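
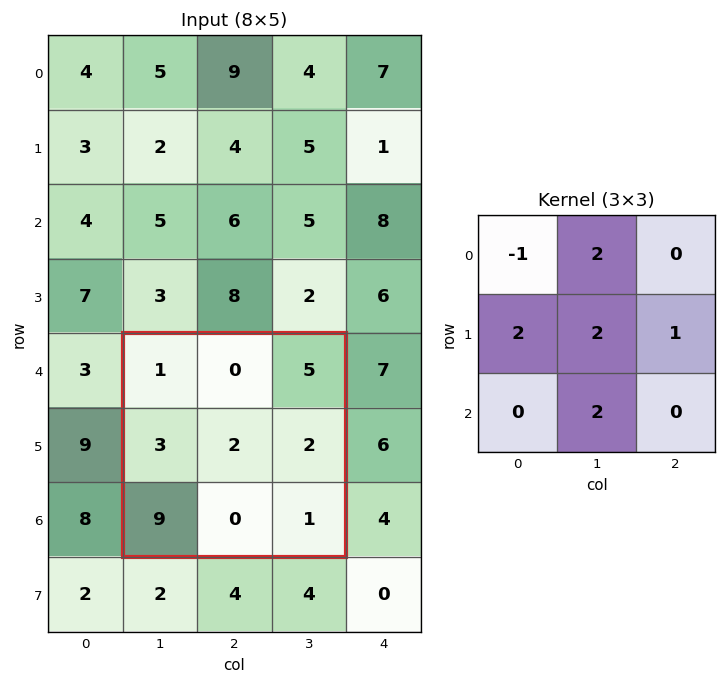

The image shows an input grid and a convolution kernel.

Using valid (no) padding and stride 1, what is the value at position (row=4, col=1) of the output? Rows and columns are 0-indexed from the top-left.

The receptive field on the input at this output position is [1 0 5 / 3 2 2 / 9 0 1]. Elementwise product with the kernel and sum: 1·-1 + 0·2 + 3·2 + 2·2 + 2·1 + 0·2.

11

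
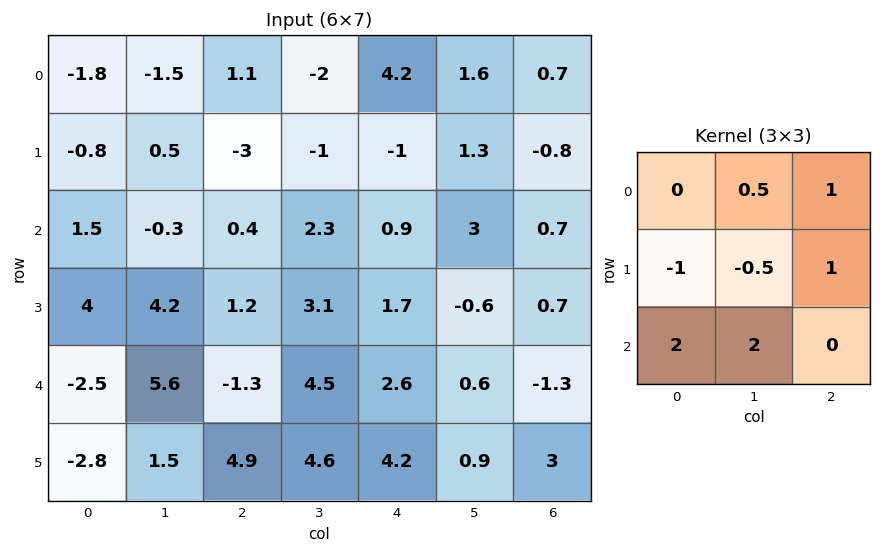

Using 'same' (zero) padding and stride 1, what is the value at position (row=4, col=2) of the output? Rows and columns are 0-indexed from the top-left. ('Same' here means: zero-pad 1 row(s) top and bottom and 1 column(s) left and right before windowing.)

16.05

The receptive field on the zero-padded input at this output position is [4.2 1.2 3.1 / 5.6 -1.3 4.5 / 1.5 4.9 4.6]. Elementwise product with the kernel and sum: 1.2·0.5 + 3.1·1 + 5.6·-1 + -1.3·-0.5 + 4.5·1 + 1.5·2 + 4.9·2.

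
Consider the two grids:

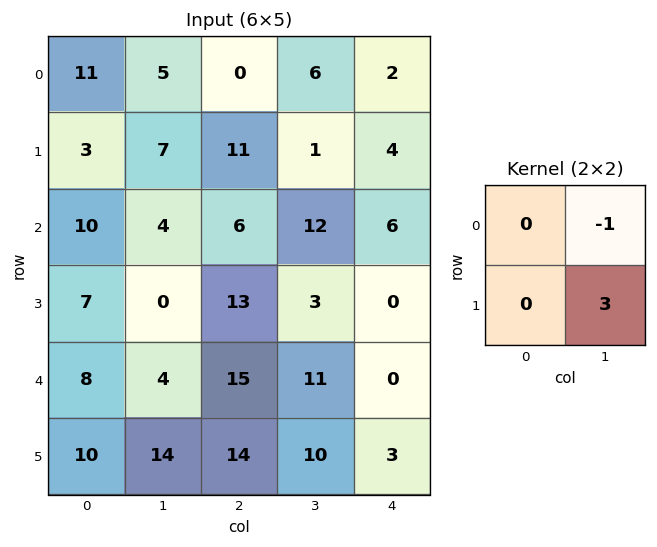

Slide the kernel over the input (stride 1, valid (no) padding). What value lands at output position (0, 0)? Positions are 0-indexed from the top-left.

16

The receptive field on the input at this output position is [11 5 / 3 7]. Elementwise product with the kernel and sum: 5·-1 + 7·3.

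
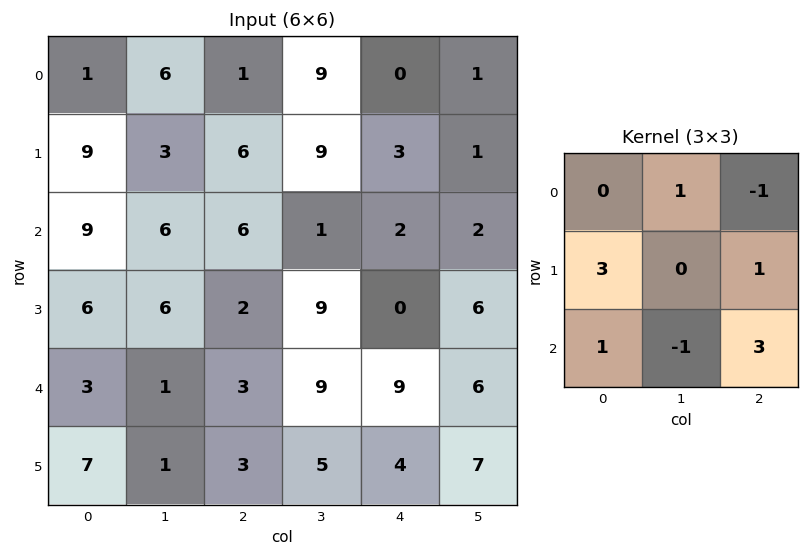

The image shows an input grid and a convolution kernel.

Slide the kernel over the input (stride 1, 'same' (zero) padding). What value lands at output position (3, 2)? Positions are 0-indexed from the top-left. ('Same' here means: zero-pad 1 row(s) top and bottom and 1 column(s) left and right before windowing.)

The receptive field on the zero-padded input at this output position is [6 6 1 / 6 2 9 / 1 3 9]. Elementwise product with the kernel and sum: 6·1 + 1·-1 + 6·3 + 9·1 + 1·1 + 3·-1 + 9·3.

57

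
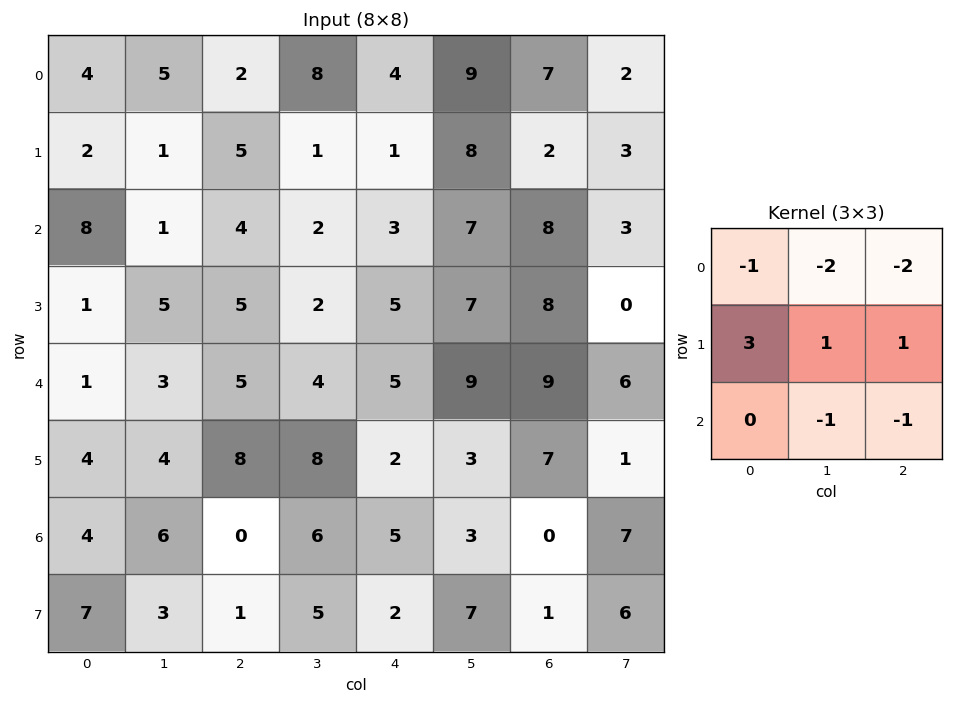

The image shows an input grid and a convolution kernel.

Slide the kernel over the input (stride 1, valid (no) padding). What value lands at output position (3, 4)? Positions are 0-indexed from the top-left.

The receptive field on the input at this output position is [5 7 8 / 5 9 9 / 2 3 7]. Elementwise product with the kernel and sum: 5·-1 + 7·-2 + 8·-2 + 5·3 + 9·1 + 9·1 + 3·-1 + 7·-1.

-12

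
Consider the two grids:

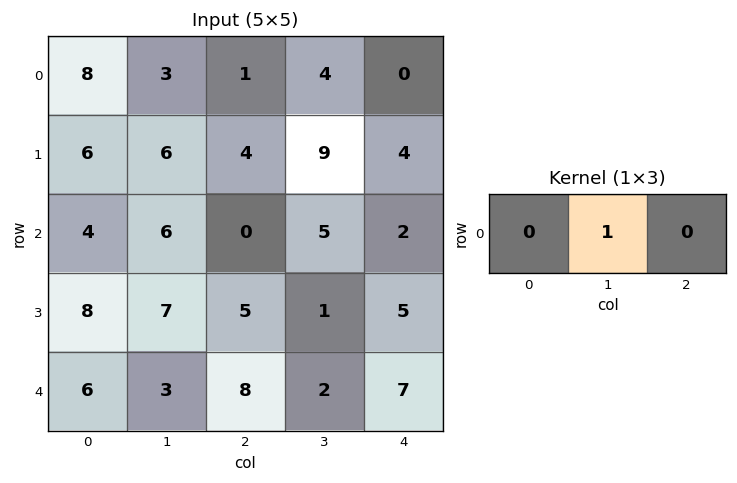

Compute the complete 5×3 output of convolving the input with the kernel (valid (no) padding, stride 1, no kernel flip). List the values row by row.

Output[0,0]: The receptive field on the input at this output position is [8 3 1]. Elementwise product with the kernel and sum: 3·1.
Output[0,1]: The receptive field on the input at this output position is [3 1 4]. Elementwise product with the kernel and sum: 1·1.

3 1 4
6 4 9
6 0 5
7 5 1
3 8 2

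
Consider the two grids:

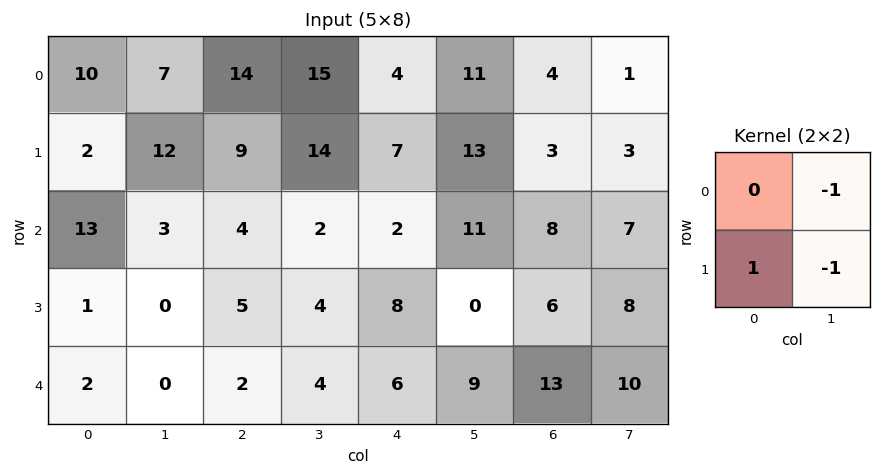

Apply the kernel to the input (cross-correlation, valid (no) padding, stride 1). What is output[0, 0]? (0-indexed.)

The receptive field on the input at this output position is [10 7 / 2 12]. Elementwise product with the kernel and sum: 7·-1 + 2·1 + 12·-1.

-17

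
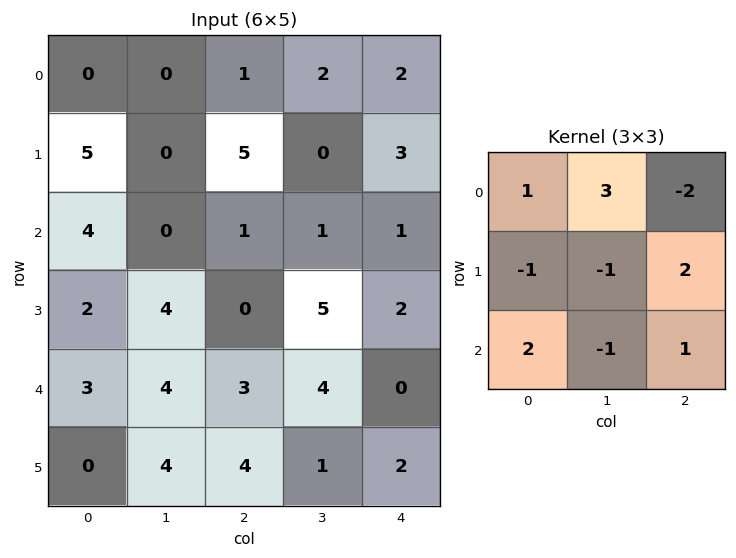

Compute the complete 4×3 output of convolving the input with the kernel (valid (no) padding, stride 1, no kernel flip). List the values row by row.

Output[0,0]: The receptive field on the input at this output position is [0 0 1 / 5 0 5 / 4 0 1]. Elementwise product with the kernel and sum: 0·1 + 0·3 + 1·-2 + 5·-1 + 0·-1 + 5·2 + 4·2 + 0·-1 + 1·1.

12 -6 6
-7 29 -4
1 16 3
13 0 13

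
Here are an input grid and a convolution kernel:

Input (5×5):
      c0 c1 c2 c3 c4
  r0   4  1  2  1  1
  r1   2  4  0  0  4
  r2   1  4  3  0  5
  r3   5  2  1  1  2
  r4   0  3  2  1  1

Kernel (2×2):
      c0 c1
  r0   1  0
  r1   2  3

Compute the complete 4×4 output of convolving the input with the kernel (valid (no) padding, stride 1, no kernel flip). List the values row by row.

Output[0,0]: The receptive field on the input at this output position is [4 1 / 2 4]. Elementwise product with the kernel and sum: 4·1 + 2·2 + 4·3.

20 9 2 13
16 21 6 15
17 11 8 8
14 14 8 6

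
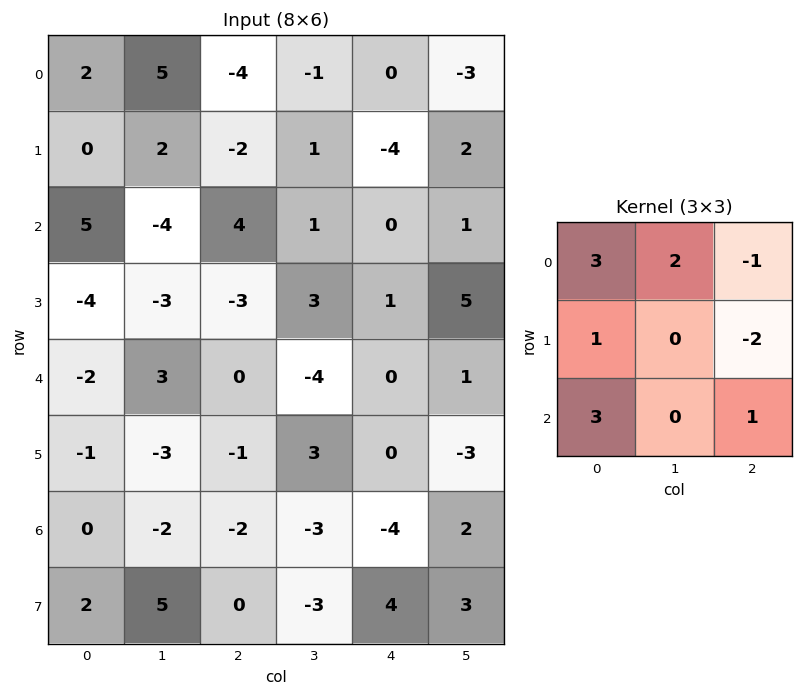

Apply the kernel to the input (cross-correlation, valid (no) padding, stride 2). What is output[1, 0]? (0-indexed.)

-1

The receptive field on the input at this output position is [5 -4 4 / -4 -3 -3 / -2 3 0]. Elementwise product with the kernel and sum: 5·3 + -4·2 + 4·-1 + -4·1 + -3·-2 + -2·3 + 0·1.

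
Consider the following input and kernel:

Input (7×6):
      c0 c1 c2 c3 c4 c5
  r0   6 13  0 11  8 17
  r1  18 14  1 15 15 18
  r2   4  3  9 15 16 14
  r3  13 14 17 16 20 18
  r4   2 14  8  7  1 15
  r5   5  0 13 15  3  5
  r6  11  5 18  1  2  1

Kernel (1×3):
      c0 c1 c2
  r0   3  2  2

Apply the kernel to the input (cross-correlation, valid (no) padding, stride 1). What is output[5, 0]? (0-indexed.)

41

The receptive field on the input at this output position is [5 0 13]. Elementwise product with the kernel and sum: 5·3 + 0·2 + 13·2.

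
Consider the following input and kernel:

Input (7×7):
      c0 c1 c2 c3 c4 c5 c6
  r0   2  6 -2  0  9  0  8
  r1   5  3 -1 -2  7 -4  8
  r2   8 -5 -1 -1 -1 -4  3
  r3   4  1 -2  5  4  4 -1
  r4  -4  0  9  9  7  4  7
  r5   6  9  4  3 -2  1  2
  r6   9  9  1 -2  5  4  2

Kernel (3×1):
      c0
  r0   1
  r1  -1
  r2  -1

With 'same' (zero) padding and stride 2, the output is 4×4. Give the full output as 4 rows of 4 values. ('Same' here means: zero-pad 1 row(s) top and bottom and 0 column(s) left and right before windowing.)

Output[0,0]: The receptive field on the zero-padded input at this output position is [0 / 2 / 5]. Elementwise product with the kernel and sum: 0·1 + 2·-1 + 5·-1.
Output[0,1]: The receptive field on the zero-padded input at this output position is [0 / -2 / -1]. Elementwise product with the kernel and sum: 0·1 + -2·-1 + -1·-1.

-7 3 -16 -16
-7 2 4 6
2 -15 -1 -10
-3 3 -7 0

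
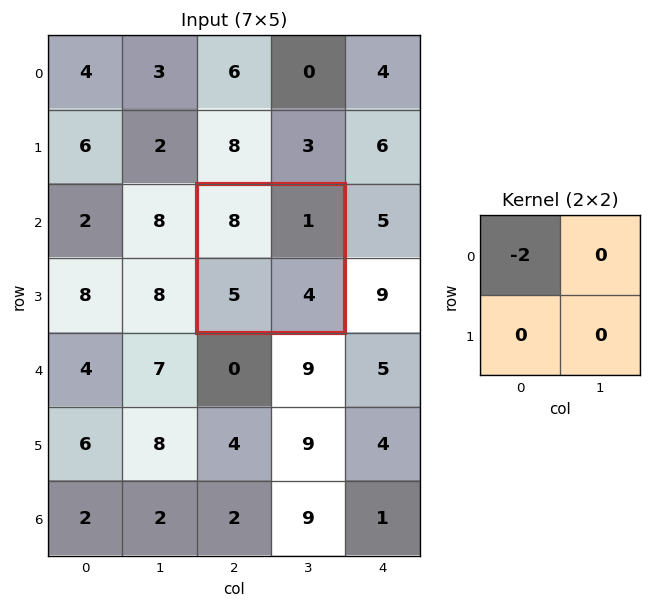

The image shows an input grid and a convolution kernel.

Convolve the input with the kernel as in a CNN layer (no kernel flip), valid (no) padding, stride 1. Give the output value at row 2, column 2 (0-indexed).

-16

The receptive field on the input at this output position is [8 1 / 5 4]. Elementwise product with the kernel and sum: 8·-2.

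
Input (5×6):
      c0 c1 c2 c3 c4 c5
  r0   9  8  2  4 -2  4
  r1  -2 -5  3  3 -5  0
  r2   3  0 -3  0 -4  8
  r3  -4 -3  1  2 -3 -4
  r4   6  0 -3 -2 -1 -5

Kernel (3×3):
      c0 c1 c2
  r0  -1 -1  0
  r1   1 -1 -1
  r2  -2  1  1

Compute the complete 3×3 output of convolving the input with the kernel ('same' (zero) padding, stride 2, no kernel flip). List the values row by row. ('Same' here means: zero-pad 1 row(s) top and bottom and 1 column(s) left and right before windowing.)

Output[0,0]: The receptive field on the zero-padded input at this output position is [0 0 0 / 0 9 8 / 0 -2 -5]. Elementwise product with the kernel and sum: 0·-1 + 0·-1 + 0·1 + 9·-1 + 8·-1 + 0·-2 + -2·1 + -5·1.
Output[0,1]: The receptive field on the zero-padded input at this output position is [0 0 0 / 8 2 4 / -5 3 3]. Elementwise product with the kernel and sum: 0·-1 + 0·-1 + 8·1 + 2·-1 + 4·-1 + -5·-2 + 3·1 + 3·1.

-24 18 -9
-8 14 -13
-2 7 5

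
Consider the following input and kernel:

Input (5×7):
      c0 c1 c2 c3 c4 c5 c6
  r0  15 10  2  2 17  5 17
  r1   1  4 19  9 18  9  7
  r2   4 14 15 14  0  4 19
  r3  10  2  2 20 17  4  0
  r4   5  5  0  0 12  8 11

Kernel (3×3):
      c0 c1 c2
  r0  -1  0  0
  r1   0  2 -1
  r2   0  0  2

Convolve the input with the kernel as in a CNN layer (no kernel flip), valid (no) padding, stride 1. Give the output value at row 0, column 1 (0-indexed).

The receptive field on the input at this output position is [10 2 2 / 4 19 9 / 14 15 14]. Elementwise product with the kernel and sum: 10·-1 + 19·2 + 9·-1 + 14·2.

47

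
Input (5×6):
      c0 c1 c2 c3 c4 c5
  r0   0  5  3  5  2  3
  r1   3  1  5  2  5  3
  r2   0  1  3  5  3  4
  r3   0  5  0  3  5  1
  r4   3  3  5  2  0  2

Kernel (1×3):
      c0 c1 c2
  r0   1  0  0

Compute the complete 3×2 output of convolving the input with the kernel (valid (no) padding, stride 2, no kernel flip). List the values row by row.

0 3
0 3
3 5

Output[0,0]: The receptive field on the input at this output position is [0 5 3]. Elementwise product with the kernel and sum: 0·1.
Output[0,1]: The receptive field on the input at this output position is [3 5 2]. Elementwise product with the kernel and sum: 3·1.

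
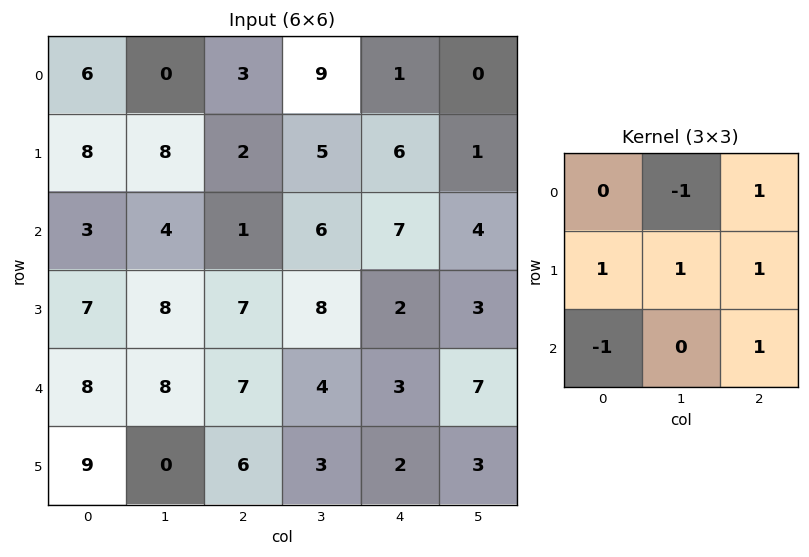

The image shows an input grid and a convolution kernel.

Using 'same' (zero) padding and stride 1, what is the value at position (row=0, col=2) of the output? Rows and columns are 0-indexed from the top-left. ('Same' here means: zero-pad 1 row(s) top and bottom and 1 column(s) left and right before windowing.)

9

The receptive field on the zero-padded input at this output position is [0 0 0 / 0 3 9 / 8 2 5]. Elementwise product with the kernel and sum: 0·-1 + 0·1 + 0·1 + 3·1 + 9·1 + 8·-1 + 5·1.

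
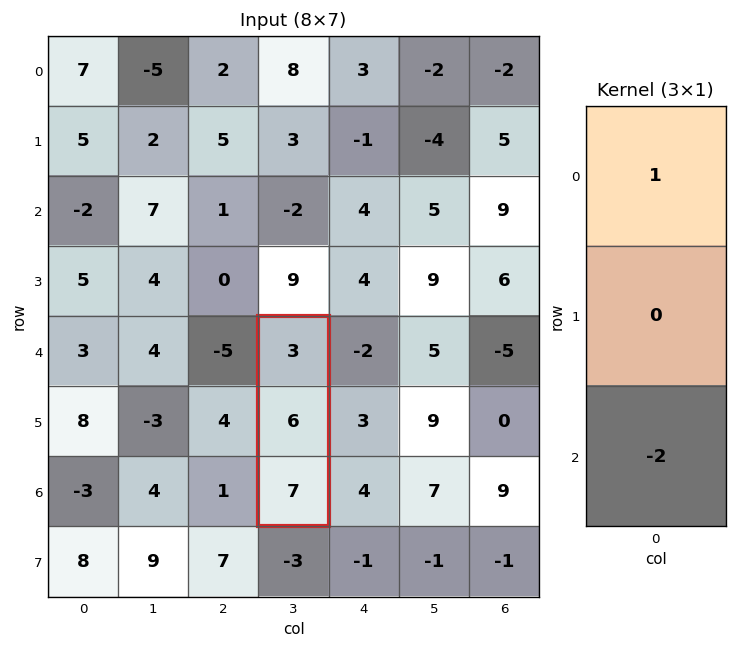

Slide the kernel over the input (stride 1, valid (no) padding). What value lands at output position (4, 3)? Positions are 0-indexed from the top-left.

-11

The receptive field on the input at this output position is [3 / 6 / 7]. Elementwise product with the kernel and sum: 3·1 + 7·-2.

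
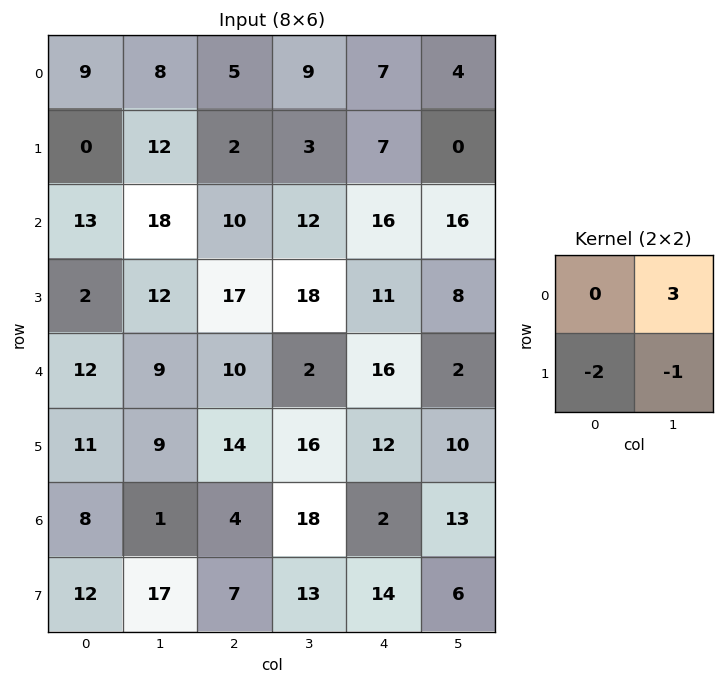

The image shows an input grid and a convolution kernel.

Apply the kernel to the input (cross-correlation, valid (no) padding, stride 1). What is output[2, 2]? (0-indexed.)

The receptive field on the input at this output position is [10 12 / 17 18]. Elementwise product with the kernel and sum: 12·3 + 17·-2 + 18·-1.

-16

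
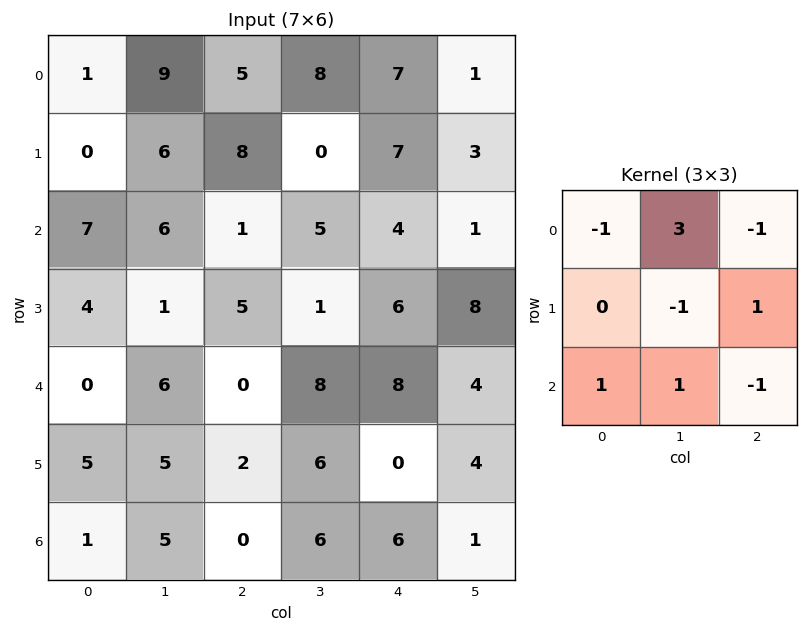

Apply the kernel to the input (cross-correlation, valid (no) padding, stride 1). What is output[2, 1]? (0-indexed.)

-14

The receptive field on the input at this output position is [6 1 5 / 1 5 1 / 6 0 8]. Elementwise product with the kernel and sum: 6·-1 + 1·3 + 5·-1 + 5·-1 + 1·1 + 6·1 + 0·1 + 8·-1.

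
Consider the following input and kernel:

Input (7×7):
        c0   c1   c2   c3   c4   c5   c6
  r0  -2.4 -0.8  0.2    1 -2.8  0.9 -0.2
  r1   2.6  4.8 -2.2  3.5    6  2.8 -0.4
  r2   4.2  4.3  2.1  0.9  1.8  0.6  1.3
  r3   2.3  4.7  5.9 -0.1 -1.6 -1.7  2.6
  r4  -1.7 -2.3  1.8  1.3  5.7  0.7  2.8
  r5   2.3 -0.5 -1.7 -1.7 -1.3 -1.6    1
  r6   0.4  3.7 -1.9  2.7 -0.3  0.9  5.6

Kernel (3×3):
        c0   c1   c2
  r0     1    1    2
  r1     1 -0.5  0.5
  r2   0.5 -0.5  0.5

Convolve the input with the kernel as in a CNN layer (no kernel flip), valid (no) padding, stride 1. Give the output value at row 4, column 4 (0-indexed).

The receptive field on the input at this output position is [5.7 0.7 2.8 / -1.3 -1.6 1 / -0.3 0.9 5.6]. Elementwise product with the kernel and sum: 5.7·1 + 0.7·1 + 2.8·2 + -1.3·1 + -1.6·-0.5 + 1·0.5 + -0.3·0.5 + 0.9·-0.5 + 5.6·0.5.

14.2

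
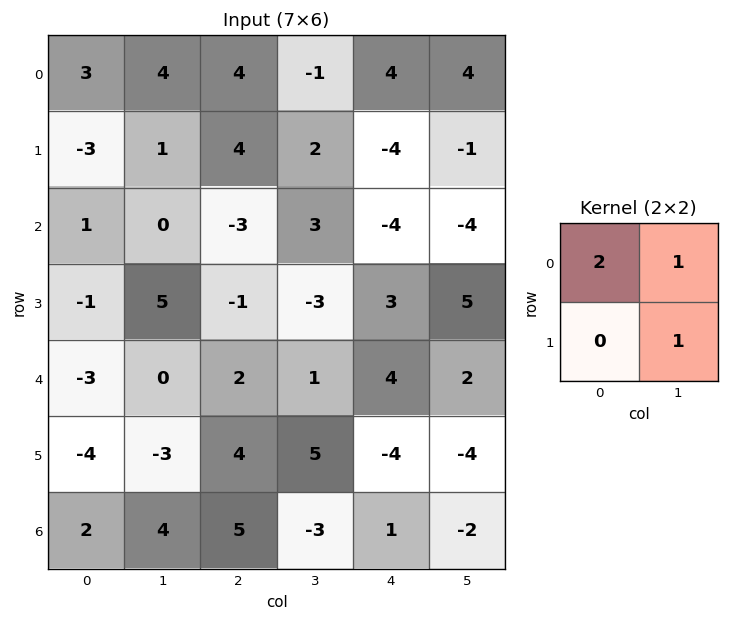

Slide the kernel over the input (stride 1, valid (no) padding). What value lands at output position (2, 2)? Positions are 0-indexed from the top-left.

-6

The receptive field on the input at this output position is [-3 3 / -1 -3]. Elementwise product with the kernel and sum: -3·2 + 3·1 + -3·1.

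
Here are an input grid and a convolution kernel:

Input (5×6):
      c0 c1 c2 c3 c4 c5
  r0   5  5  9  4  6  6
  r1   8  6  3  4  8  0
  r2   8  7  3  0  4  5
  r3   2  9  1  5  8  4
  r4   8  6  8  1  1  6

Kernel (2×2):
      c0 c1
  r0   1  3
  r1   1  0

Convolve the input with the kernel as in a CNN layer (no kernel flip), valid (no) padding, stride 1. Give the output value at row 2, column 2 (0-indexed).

The receptive field on the input at this output position is [3 0 / 1 5]. Elementwise product with the kernel and sum: 3·1 + 0·3 + 1·1.

4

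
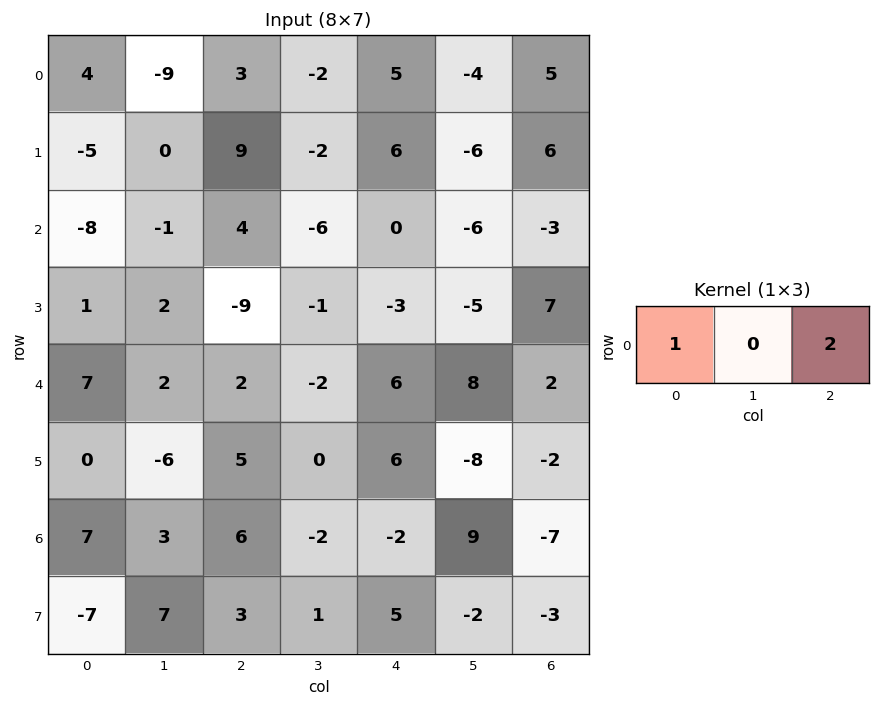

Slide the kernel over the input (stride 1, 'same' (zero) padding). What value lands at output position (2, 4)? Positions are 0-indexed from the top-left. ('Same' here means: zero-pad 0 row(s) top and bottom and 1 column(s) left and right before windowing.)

-18

The receptive field on the zero-padded input at this output position is [-6 0 -6]. Elementwise product with the kernel and sum: -6·1 + -6·2.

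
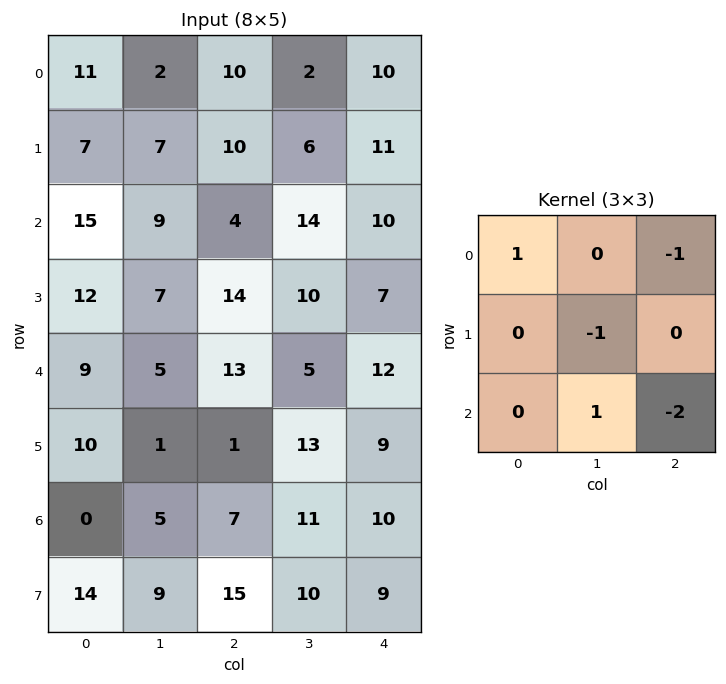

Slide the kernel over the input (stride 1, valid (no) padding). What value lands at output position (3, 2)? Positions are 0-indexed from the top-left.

The receptive field on the input at this output position is [14 10 7 / 13 5 12 / 1 13 9]. Elementwise product with the kernel and sum: 14·1 + 7·-1 + 5·-1 + 13·1 + 9·-2.

-3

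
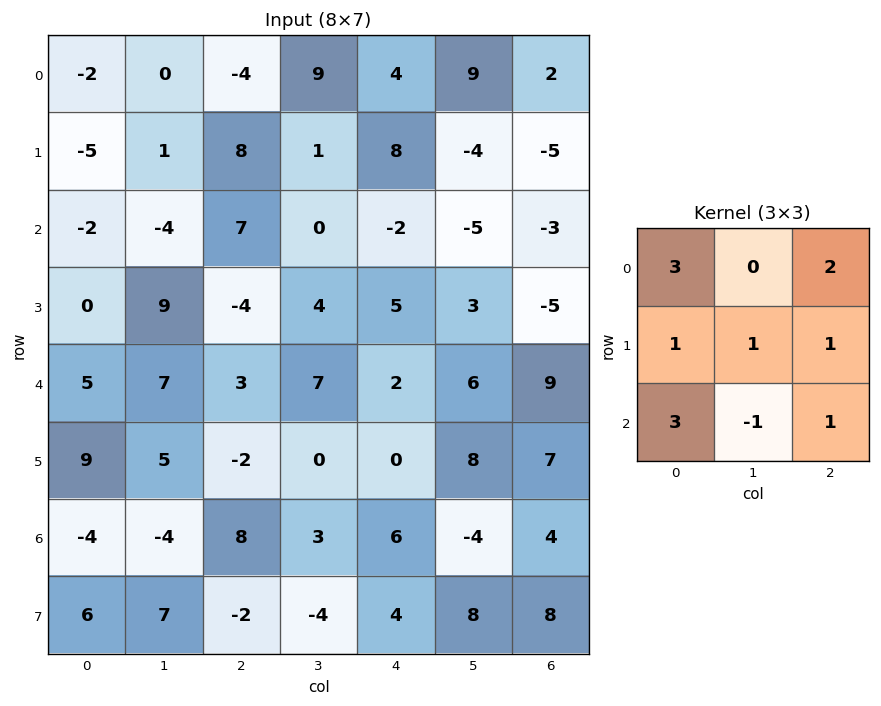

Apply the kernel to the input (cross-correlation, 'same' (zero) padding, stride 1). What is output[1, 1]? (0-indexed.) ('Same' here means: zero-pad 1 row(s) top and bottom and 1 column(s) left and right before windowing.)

-5

The receptive field on the zero-padded input at this output position is [-2 0 -4 / -5 1 8 / -2 -4 7]. Elementwise product with the kernel and sum: -2·3 + -4·2 + -5·1 + 1·1 + 8·1 + -2·3 + -4·-1 + 7·1.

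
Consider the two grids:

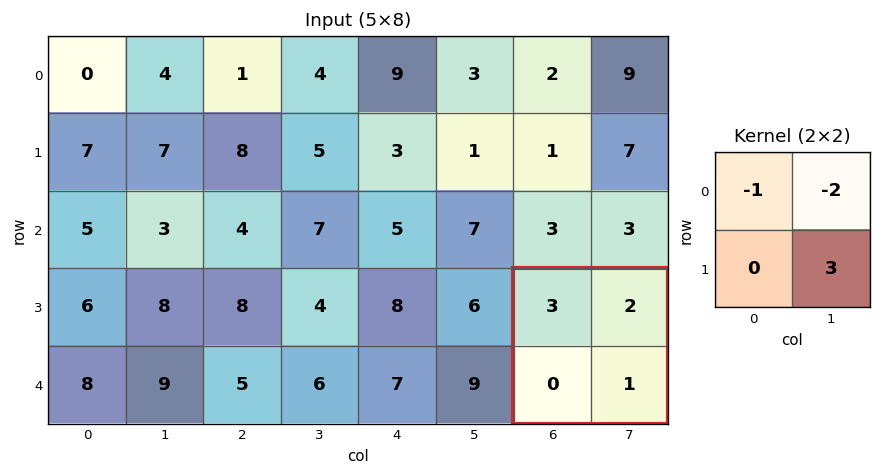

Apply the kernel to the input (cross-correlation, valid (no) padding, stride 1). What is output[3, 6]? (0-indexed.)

-4

The receptive field on the input at this output position is [3 2 / 0 1]. Elementwise product with the kernel and sum: 3·-1 + 2·-2 + 1·3.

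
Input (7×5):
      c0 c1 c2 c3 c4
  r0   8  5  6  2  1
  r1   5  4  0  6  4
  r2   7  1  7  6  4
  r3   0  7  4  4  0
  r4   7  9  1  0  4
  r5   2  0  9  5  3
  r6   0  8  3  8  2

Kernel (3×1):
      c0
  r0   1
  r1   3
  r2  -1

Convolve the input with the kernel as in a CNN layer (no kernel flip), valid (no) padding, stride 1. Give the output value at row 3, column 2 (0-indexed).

The receptive field on the input at this output position is [4 / 1 / 9]. Elementwise product with the kernel and sum: 4·1 + 1·3 + 9·-1.

-2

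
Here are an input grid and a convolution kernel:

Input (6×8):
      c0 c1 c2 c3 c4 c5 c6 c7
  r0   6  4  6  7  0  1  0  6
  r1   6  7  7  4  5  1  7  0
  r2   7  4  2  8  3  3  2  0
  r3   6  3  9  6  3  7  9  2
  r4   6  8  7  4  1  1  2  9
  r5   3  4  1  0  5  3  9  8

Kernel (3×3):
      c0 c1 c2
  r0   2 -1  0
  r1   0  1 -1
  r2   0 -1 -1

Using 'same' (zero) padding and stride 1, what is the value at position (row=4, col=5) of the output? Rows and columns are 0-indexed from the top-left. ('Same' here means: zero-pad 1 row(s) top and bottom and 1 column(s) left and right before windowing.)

-14

The receptive field on the zero-padded input at this output position is [3 7 9 / 1 1 2 / 5 3 9]. Elementwise product with the kernel and sum: 3·2 + 7·-1 + 1·1 + 2·-1 + 3·-1 + 9·-1.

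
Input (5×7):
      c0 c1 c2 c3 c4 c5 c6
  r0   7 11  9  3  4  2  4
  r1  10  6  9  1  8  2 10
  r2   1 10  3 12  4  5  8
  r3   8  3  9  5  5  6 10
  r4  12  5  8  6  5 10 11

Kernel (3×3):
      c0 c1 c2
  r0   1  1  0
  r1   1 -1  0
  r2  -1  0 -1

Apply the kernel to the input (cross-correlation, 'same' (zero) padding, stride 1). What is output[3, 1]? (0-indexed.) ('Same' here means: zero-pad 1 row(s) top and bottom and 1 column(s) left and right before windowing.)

The receptive field on the zero-padded input at this output position is [1 10 3 / 8 3 9 / 12 5 8]. Elementwise product with the kernel and sum: 1·1 + 10·1 + 8·1 + 3·-1 + 12·-1 + 8·-1.

-4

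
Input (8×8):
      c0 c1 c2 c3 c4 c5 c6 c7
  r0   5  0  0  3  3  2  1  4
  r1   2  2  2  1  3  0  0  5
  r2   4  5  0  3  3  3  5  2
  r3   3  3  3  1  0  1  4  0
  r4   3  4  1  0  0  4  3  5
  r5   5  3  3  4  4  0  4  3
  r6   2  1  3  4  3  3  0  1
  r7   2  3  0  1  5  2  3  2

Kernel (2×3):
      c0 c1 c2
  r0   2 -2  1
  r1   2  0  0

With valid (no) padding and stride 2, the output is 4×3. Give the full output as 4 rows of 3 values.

Output[0,0]: The receptive field on the input at this output position is [5 0 0 / 2 2 2]. Elementwise product with the kernel and sum: 5·2 + 0·-2 + 0·1 + 2·2.
Output[0,1]: The receptive field on the input at this output position is [0 3 3 / 2 1 3]. Elementwise product with the kernel and sum: 0·2 + 3·-2 + 3·1 + 2·2.

14 1 9
4 3 5
9 8 3
9 1 10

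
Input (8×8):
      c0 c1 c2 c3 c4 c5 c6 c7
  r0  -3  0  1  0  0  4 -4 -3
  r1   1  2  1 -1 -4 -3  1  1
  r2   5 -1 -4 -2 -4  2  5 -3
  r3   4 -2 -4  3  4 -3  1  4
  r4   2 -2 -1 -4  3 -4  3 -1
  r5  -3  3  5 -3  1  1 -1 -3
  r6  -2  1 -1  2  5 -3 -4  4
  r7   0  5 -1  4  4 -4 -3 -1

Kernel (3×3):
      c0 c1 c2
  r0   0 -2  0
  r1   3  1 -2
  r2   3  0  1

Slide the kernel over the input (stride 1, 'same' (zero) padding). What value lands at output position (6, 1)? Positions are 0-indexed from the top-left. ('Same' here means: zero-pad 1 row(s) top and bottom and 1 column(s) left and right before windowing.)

The receptive field on the zero-padded input at this output position is [-3 3 5 / -2 1 -1 / 0 5 -1]. Elementwise product with the kernel and sum: 3·-2 + -2·3 + 1·1 + -1·-2 + 0·3 + -1·1.

-10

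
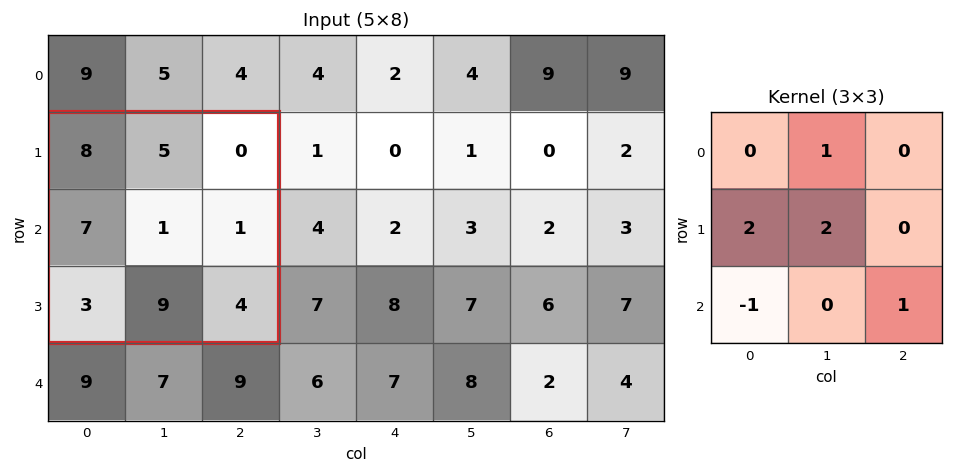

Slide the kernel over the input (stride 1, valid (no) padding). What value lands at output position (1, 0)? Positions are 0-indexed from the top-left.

22

The receptive field on the input at this output position is [8 5 0 / 7 1 1 / 3 9 4]. Elementwise product with the kernel and sum: 5·1 + 7·2 + 1·2 + 3·-1 + 4·1.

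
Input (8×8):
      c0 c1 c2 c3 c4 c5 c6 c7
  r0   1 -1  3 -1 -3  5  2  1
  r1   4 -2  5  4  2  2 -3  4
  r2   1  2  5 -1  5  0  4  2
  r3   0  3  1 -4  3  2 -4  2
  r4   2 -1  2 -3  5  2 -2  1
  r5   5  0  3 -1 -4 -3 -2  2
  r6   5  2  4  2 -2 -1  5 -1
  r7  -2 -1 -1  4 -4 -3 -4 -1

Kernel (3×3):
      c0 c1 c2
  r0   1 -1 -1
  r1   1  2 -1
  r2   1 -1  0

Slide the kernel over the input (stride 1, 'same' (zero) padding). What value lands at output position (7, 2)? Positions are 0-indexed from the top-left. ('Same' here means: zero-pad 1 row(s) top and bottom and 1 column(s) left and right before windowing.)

The receptive field on the zero-padded input at this output position is [2 4 2 / -1 -1 4 / 0 0 0]. Elementwise product with the kernel and sum: 2·1 + 4·-1 + 2·-1 + -1·1 + -1·2 + 4·-1 + 0·1 + 0·-1.

-11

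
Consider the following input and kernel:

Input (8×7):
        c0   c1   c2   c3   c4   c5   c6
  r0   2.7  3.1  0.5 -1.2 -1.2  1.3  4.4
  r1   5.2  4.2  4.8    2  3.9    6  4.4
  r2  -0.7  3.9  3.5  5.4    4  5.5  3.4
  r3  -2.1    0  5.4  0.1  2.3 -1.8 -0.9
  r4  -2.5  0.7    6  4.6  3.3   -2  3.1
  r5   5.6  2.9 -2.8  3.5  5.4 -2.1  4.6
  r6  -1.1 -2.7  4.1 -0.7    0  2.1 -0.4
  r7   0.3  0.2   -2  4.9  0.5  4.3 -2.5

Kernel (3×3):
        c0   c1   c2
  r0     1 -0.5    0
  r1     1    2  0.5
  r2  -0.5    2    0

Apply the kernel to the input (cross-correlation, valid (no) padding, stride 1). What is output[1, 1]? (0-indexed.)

26.2

The receptive field on the input at this output position is [4.2 4.8 2 / 3.9 3.5 5.4 / 0 5.4 0.1]. Elementwise product with the kernel and sum: 4.2·1 + 4.8·-0.5 + 3.9·1 + 3.5·2 + 5.4·0.5 + 0·-0.5 + 5.4·2.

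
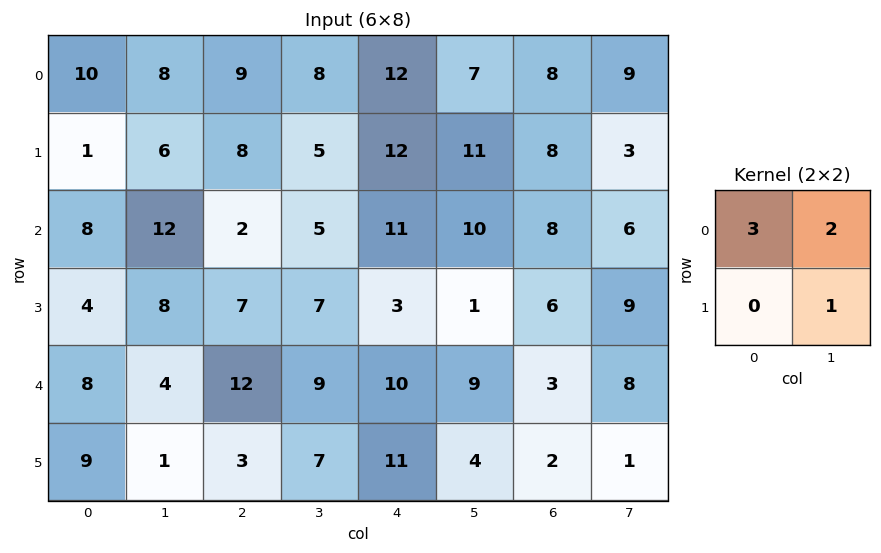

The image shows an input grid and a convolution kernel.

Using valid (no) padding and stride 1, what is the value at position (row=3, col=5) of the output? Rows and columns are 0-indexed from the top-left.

18

The receptive field on the input at this output position is [1 6 / 9 3]. Elementwise product with the kernel and sum: 1·3 + 6·2 + 3·1.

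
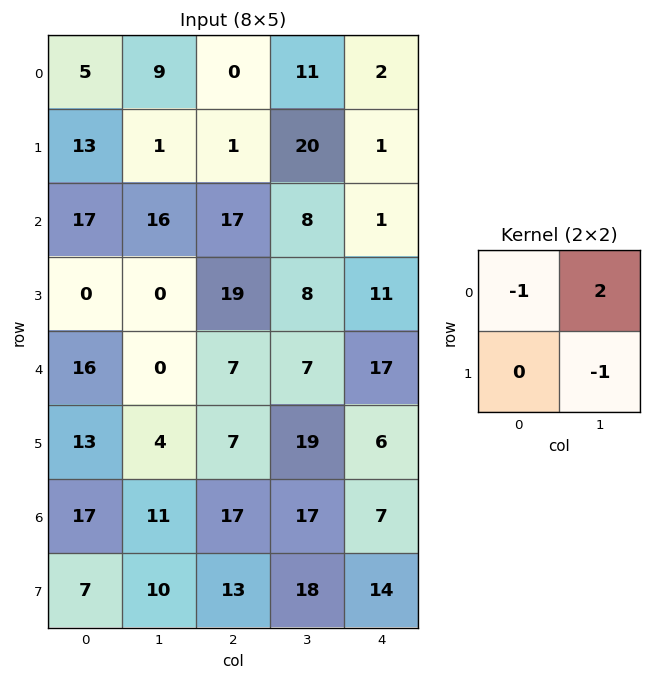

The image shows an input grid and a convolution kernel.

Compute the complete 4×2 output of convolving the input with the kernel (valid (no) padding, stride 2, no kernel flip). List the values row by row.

12 2
15 -9
-20 -12
-5 -1

Output[0,0]: The receptive field on the input at this output position is [5 9 / 13 1]. Elementwise product with the kernel and sum: 5·-1 + 9·2 + 1·-1.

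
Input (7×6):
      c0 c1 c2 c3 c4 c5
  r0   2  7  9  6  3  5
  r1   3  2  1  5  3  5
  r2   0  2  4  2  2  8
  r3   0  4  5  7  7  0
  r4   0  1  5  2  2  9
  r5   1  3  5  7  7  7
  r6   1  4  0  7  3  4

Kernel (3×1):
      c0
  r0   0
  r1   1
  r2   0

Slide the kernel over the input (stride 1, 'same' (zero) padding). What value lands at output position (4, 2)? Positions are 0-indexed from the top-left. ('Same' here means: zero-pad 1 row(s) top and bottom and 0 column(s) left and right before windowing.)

5

The receptive field on the zero-padded input at this output position is [5 / 5 / 5]. Elementwise product with the kernel and sum: 5·1.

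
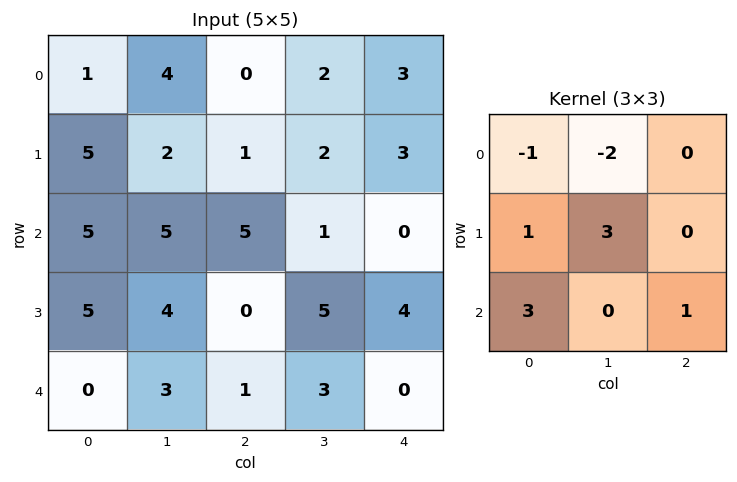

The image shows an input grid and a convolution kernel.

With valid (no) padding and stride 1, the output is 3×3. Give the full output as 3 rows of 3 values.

22 17 18
26 33 7
3 1 11

Output[0,0]: The receptive field on the input at this output position is [1 4 0 / 5 2 1 / 5 5 5]. Elementwise product with the kernel and sum: 1·-1 + 4·-2 + 5·1 + 2·3 + 5·3 + 5·1.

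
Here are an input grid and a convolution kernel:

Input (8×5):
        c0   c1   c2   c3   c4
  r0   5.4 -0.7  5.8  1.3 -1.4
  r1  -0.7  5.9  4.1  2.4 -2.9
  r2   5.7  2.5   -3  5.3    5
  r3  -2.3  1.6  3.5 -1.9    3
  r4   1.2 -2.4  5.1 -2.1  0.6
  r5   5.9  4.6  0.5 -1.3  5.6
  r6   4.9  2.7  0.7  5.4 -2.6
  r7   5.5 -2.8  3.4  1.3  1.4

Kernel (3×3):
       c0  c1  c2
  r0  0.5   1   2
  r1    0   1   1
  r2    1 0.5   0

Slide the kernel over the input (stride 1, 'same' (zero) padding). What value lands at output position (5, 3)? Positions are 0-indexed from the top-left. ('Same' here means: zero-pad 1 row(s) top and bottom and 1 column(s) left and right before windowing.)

The receptive field on the zero-padded input at this output position is [5.1 -2.1 0.6 / 0.5 -1.3 5.6 / 0.7 5.4 -2.6]. Elementwise product with the kernel and sum: 5.1·0.5 + -2.1·1 + 0.6·2 + -1.3·1 + 5.6·1 + 0.7·1 + 5.4·0.5.

9.35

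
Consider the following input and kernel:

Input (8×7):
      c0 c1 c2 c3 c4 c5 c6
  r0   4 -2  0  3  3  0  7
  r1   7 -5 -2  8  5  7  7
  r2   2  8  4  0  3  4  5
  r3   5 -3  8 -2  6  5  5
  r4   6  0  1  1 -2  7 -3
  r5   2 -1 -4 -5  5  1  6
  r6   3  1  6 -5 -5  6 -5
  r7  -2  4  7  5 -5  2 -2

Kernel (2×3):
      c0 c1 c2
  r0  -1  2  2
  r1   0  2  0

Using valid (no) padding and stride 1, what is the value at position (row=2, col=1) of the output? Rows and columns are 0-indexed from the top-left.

The receptive field on the input at this output position is [8 4 0 / -3 8 -2]. Elementwise product with the kernel and sum: 8·-1 + 4·2 + 0·2 + 8·2.

16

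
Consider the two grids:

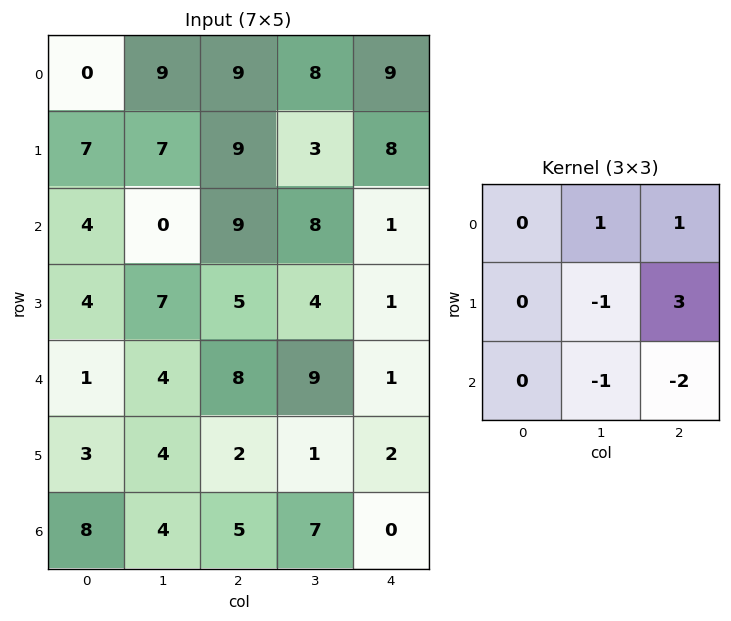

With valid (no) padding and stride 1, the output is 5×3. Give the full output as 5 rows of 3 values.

Output[0,0]: The receptive field on the input at this output position is [0 9 9 / 7 7 9 / 4 0 9]. Elementwise product with the kernel and sum: 9·1 + 9·1 + 7·-1 + 9·3 + 0·-1 + 9·-2.

20 -8 28
26 14 0
-3 -2 -3
24 24 -6
0 -1 8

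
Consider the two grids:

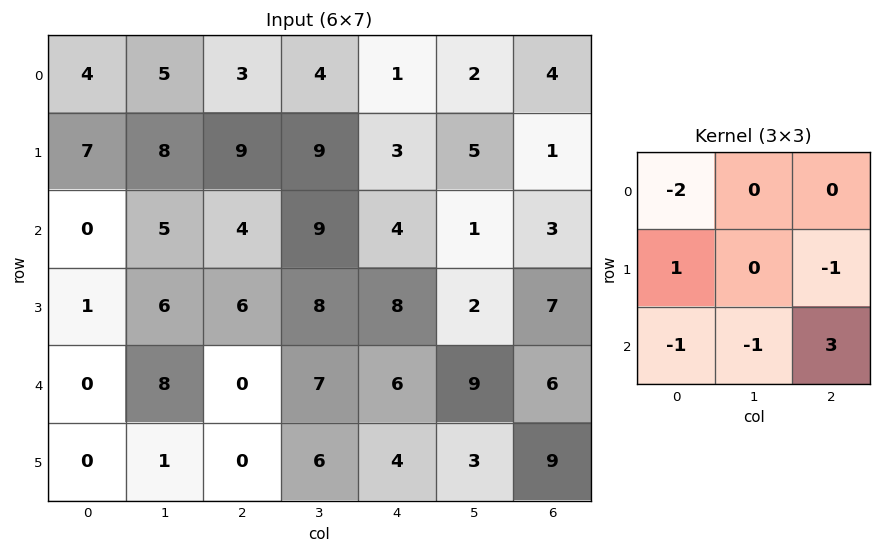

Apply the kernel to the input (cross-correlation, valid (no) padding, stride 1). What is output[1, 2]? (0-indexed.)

The receptive field on the input at this output position is [9 9 3 / 4 9 4 / 6 8 8]. Elementwise product with the kernel and sum: 9·-2 + 4·1 + 4·-1 + 6·-1 + 8·-1 + 8·3.

-8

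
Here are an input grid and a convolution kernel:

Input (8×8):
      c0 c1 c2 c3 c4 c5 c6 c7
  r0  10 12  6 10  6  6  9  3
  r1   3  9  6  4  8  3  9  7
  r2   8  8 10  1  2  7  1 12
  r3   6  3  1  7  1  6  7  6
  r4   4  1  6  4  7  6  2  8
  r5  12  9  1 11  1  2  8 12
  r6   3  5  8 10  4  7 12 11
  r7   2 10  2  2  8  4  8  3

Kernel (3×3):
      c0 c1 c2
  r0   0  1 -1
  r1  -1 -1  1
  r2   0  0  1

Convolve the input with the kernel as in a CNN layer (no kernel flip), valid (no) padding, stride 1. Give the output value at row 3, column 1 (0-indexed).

The receptive field on the input at this output position is [3 1 7 / 1 6 4 / 9 1 11]. Elementwise product with the kernel and sum: 1·1 + 7·-1 + 1·-1 + 6·-1 + 4·1 + 11·1.

2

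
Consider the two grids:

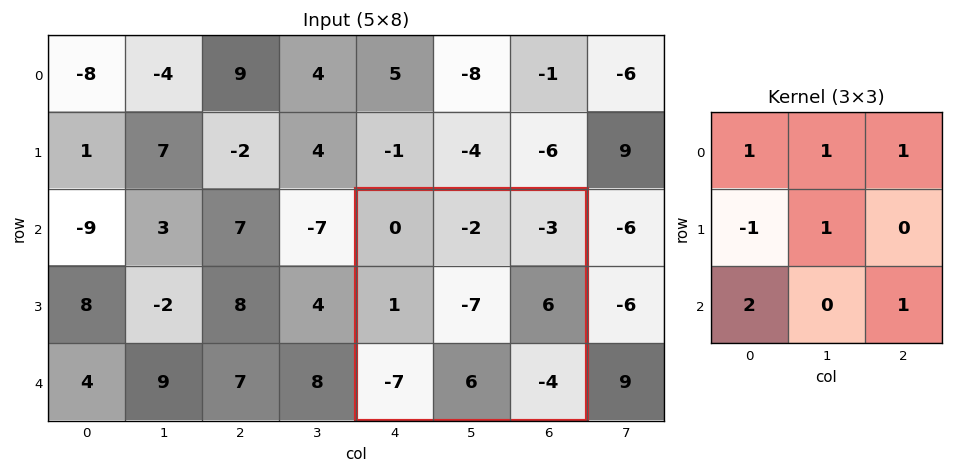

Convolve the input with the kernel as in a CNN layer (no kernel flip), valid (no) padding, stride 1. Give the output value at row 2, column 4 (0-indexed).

-31

The receptive field on the input at this output position is [0 -2 -3 / 1 -7 6 / -7 6 -4]. Elementwise product with the kernel and sum: 0·1 + -2·1 + -3·1 + 1·-1 + -7·1 + -7·2 + -4·1.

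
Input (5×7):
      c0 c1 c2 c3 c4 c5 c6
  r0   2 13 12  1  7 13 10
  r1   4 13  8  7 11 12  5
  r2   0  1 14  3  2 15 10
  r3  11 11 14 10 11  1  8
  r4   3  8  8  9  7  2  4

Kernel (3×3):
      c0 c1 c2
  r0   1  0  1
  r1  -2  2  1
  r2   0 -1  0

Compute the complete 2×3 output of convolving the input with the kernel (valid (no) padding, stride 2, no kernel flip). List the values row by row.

39 25 9
20 10 -2

Output[0,0]: The receptive field on the input at this output position is [2 13 12 / 4 13 8 / 0 1 14]. Elementwise product with the kernel and sum: 2·1 + 12·1 + 4·-2 + 13·2 + 8·1 + 1·-1.
Output[0,1]: The receptive field on the input at this output position is [12 1 7 / 8 7 11 / 14 3 2]. Elementwise product with the kernel and sum: 12·1 + 7·1 + 8·-2 + 7·2 + 11·1 + 3·-1.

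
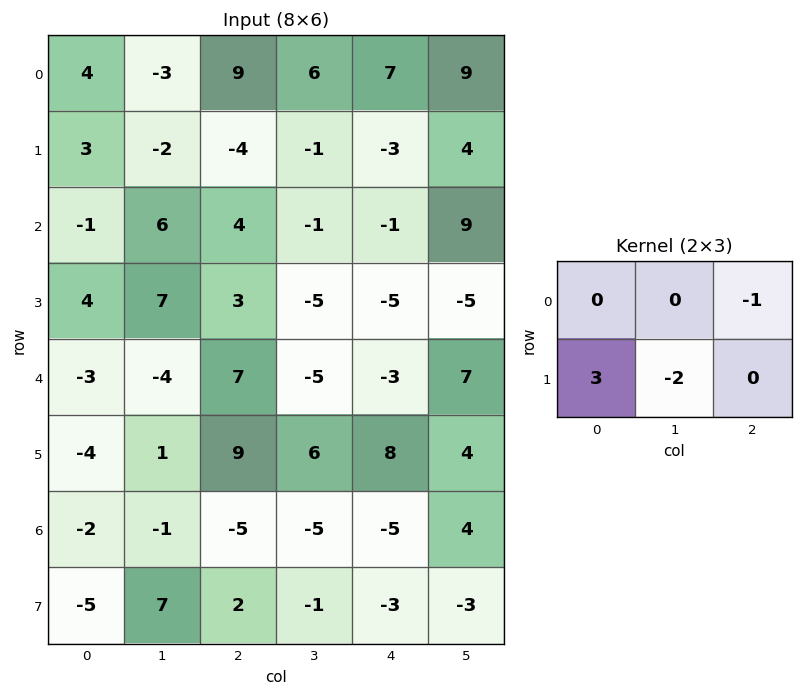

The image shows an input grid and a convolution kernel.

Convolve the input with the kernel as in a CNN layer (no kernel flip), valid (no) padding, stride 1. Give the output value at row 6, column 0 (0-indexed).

-24

The receptive field on the input at this output position is [-2 -1 -5 / -5 7 2]. Elementwise product with the kernel and sum: -5·-1 + -5·3 + 7·-2.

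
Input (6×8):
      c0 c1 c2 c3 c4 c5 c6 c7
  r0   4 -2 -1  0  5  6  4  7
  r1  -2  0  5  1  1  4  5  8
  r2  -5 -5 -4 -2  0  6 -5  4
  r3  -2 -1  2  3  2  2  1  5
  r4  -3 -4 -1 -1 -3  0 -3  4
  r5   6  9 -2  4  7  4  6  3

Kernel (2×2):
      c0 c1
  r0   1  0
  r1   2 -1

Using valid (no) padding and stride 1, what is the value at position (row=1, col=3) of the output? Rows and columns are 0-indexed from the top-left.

-3

The receptive field on the input at this output position is [1 1 / -2 0]. Elementwise product with the kernel and sum: 1·1 + -2·2 + 0·-1.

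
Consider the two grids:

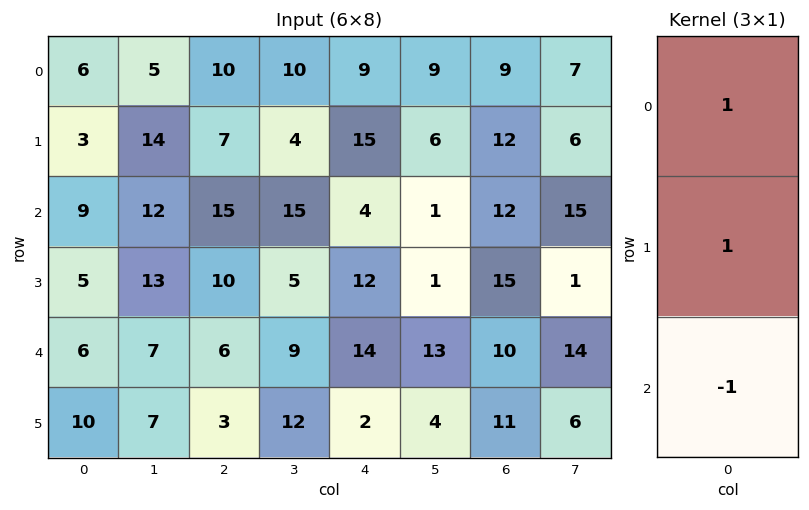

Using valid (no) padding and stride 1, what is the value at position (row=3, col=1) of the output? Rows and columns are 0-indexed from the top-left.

13

The receptive field on the input at this output position is [13 / 7 / 7]. Elementwise product with the kernel and sum: 13·1 + 7·1 + 7·-1.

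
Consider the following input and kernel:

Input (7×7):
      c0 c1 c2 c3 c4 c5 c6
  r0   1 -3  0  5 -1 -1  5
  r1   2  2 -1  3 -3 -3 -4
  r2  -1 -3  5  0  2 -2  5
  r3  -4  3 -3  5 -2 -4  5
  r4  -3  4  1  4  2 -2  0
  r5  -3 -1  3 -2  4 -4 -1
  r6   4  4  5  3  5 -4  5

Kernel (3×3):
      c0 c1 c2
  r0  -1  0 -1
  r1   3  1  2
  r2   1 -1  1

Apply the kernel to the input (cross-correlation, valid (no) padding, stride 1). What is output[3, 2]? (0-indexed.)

25

The receptive field on the input at this output position is [-3 5 -2 / 1 4 2 / 3 -2 4]. Elementwise product with the kernel and sum: -3·-1 + -2·-1 + 1·3 + 4·1 + 2·2 + 3·1 + -2·-1 + 4·1.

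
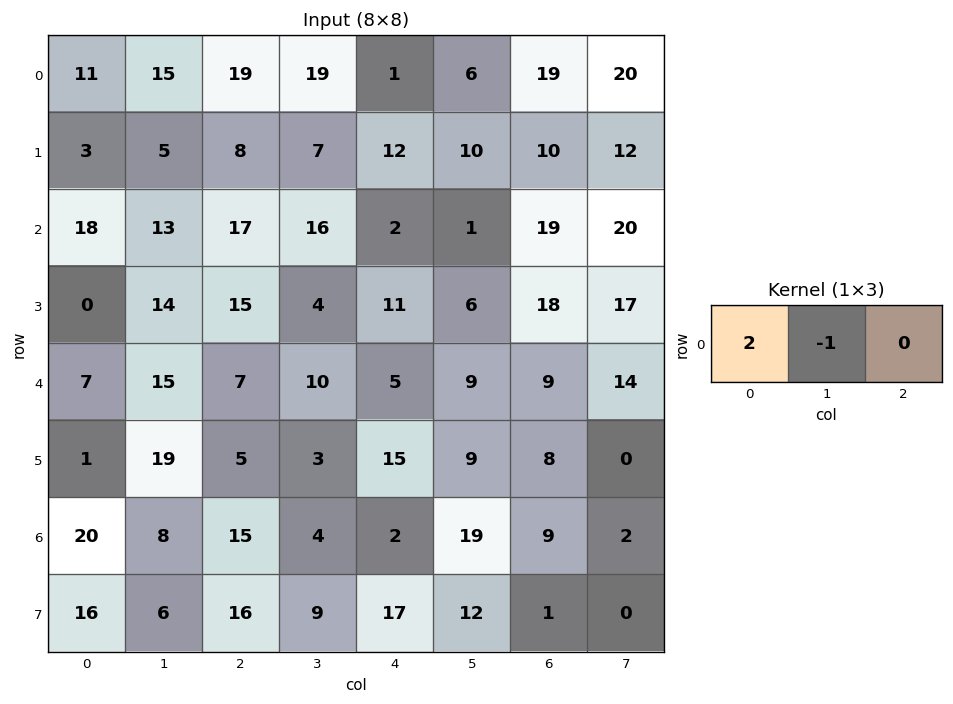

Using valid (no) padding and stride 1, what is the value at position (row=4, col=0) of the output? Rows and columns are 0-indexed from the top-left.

The receptive field on the input at this output position is [7 15 7]. Elementwise product with the kernel and sum: 7·2 + 15·-1.

-1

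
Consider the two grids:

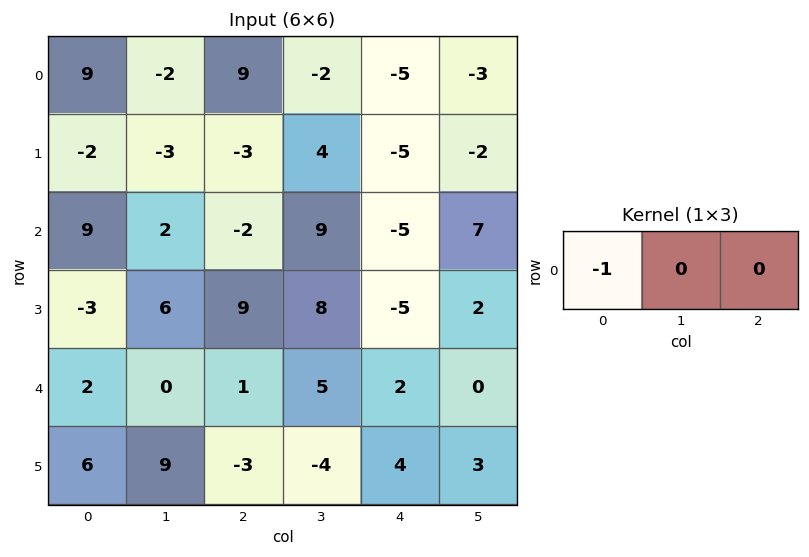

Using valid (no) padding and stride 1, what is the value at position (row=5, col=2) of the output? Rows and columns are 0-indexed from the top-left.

The receptive field on the input at this output position is [-3 -4 4]. Elementwise product with the kernel and sum: -3·-1.

3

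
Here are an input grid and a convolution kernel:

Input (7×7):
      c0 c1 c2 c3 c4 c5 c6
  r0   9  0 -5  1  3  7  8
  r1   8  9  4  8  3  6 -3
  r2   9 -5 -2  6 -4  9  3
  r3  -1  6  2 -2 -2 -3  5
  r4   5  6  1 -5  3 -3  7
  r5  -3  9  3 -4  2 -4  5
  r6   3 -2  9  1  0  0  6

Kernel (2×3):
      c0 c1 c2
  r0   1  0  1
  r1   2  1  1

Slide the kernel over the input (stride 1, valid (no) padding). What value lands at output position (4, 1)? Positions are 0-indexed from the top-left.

18

The receptive field on the input at this output position is [6 1 -5 / 9 3 -4]. Elementwise product with the kernel and sum: 6·1 + -5·1 + 9·2 + 3·1 + -4·1.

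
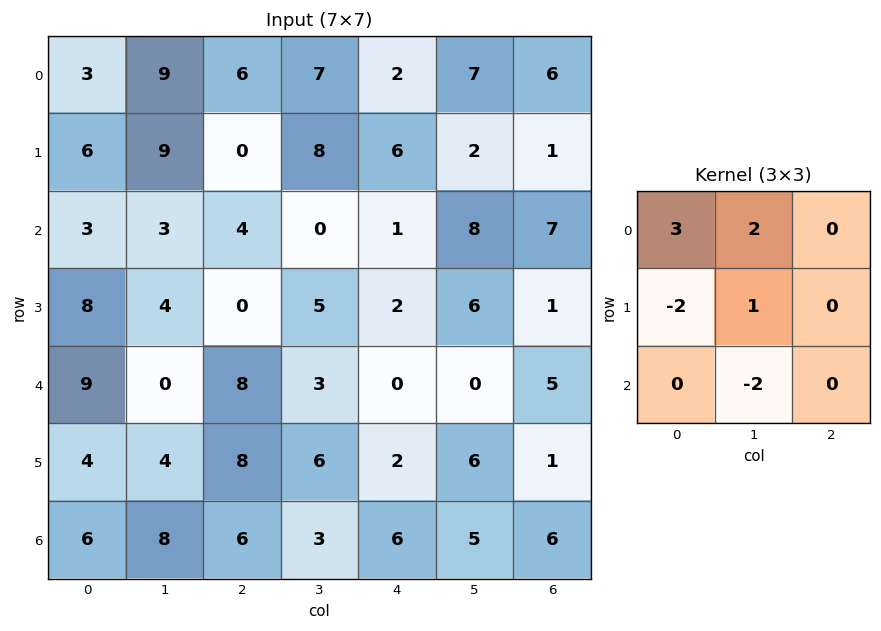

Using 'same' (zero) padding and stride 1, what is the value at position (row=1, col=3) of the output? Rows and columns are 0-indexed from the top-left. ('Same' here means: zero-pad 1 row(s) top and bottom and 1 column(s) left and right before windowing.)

The receptive field on the zero-padded input at this output position is [6 7 2 / 0 8 6 / 4 0 1]. Elementwise product with the kernel and sum: 6·3 + 7·2 + 0·-2 + 8·1 + 0·-2.

40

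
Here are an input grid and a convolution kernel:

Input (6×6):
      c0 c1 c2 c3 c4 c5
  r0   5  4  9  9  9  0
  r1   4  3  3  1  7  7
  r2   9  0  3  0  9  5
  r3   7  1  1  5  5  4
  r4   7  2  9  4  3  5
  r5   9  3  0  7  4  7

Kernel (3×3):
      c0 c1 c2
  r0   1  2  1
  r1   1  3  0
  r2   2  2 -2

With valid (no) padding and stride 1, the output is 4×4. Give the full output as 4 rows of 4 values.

47 49 30 57
36 13 17 61
22 24 48 47
47 29 43 40

Output[0,0]: The receptive field on the input at this output position is [5 4 9 / 4 3 3 / 9 0 3]. Elementwise product with the kernel and sum: 5·1 + 4·2 + 9·1 + 4·1 + 3·3 + 9·2 + 0·2 + 3·-2.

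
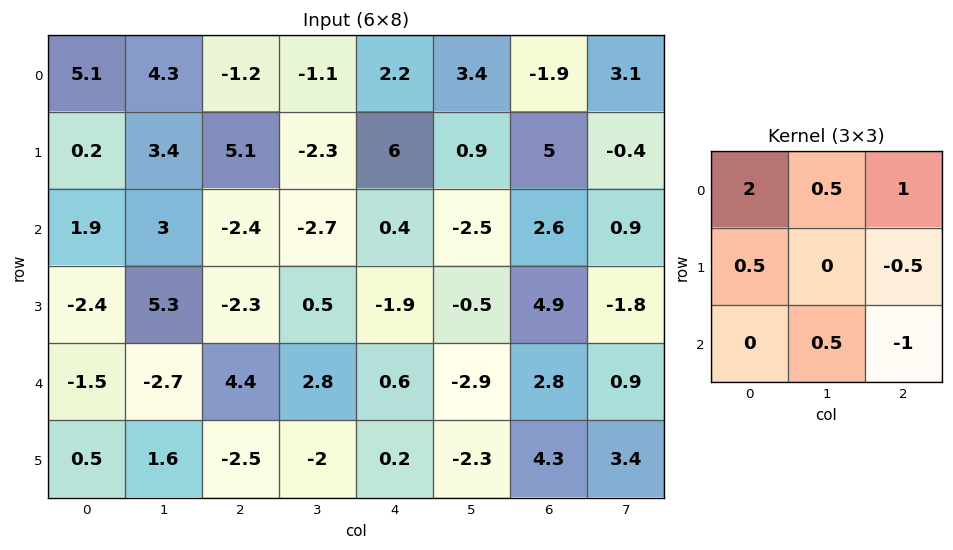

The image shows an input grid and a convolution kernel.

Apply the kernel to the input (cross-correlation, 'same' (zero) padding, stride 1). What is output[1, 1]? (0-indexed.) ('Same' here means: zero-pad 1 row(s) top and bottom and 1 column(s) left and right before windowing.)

12.6

The receptive field on the zero-padded input at this output position is [5.1 4.3 -1.2 / 0.2 3.4 5.1 / 1.9 3 -2.4]. Elementwise product with the kernel and sum: 5.1·2 + 4.3·0.5 + -1.2·1 + 0.2·0.5 + 5.1·-0.5 + 3·0.5 + -2.4·-1.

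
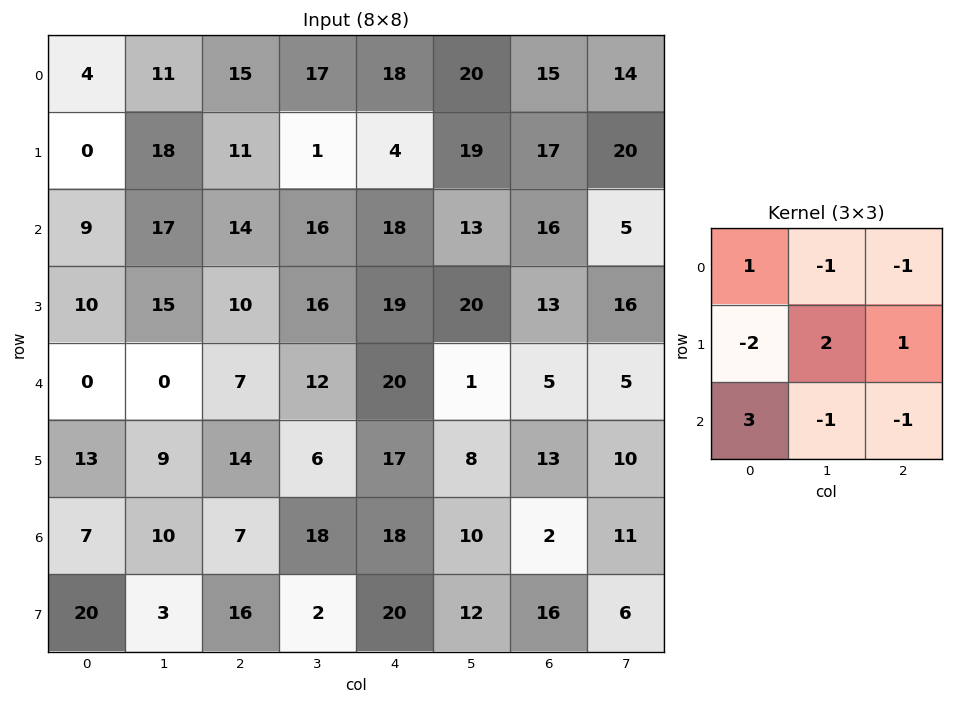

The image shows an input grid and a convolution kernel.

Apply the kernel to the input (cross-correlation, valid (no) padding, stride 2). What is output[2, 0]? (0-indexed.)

3

The receptive field on the input at this output position is [0 0 7 / 13 9 14 / 7 10 7]. Elementwise product with the kernel and sum: 0·1 + 0·-1 + 7·-1 + 13·-2 + 9·2 + 14·1 + 7·3 + 10·-1 + 7·-1.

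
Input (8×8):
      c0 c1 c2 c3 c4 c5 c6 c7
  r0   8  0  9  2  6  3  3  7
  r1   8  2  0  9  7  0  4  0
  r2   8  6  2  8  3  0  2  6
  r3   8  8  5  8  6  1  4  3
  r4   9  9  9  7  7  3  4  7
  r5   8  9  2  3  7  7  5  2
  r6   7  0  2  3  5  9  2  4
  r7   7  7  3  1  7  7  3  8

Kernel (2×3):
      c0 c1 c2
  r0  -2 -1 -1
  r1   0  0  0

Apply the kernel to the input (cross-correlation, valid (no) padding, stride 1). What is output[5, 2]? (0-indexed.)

-14

The receptive field on the input at this output position is [2 3 7 / 2 3 5]. Elementwise product with the kernel and sum: 2·-2 + 3·-1 + 7·-1.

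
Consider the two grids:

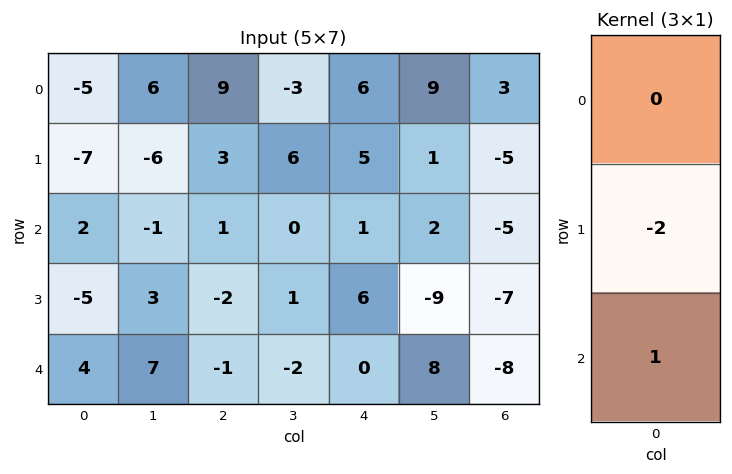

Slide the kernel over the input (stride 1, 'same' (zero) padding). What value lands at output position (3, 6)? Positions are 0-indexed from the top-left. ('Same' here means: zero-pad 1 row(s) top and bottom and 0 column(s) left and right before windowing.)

The receptive field on the zero-padded input at this output position is [-5 / -7 / -8]. Elementwise product with the kernel and sum: -7·-2 + -8·1.

6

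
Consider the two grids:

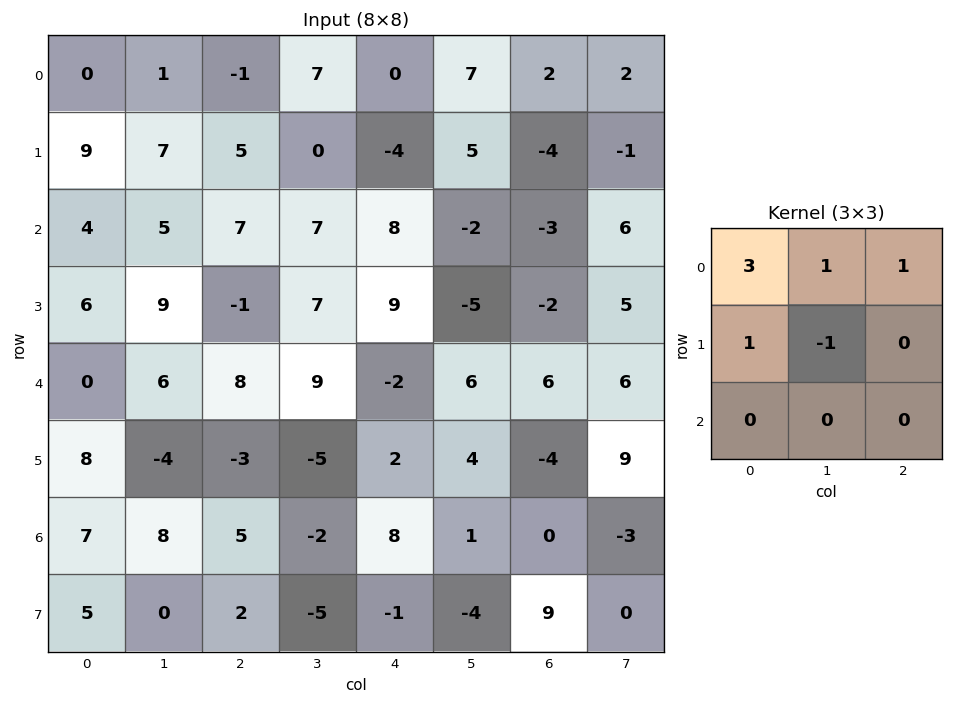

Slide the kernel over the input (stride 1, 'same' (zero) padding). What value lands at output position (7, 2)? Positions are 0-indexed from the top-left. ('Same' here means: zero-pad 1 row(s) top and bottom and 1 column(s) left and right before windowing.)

25

The receptive field on the zero-padded input at this output position is [8 5 -2 / 0 2 -5 / 0 0 0]. Elementwise product with the kernel and sum: 8·3 + 5·1 + -2·1 + 0·1 + 2·-1.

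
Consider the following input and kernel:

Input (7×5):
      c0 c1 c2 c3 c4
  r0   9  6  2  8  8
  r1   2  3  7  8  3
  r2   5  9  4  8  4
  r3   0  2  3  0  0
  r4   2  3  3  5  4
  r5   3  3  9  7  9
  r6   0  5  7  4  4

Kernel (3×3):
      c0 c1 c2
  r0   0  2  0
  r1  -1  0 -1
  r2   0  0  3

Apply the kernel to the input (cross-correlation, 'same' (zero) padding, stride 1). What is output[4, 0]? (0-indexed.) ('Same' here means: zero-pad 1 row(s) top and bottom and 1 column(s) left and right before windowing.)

6

The receptive field on the zero-padded input at this output position is [0 0 2 / 0 2 3 / 0 3 3]. Elementwise product with the kernel and sum: 0·2 + 0·-1 + 3·-1 + 3·3.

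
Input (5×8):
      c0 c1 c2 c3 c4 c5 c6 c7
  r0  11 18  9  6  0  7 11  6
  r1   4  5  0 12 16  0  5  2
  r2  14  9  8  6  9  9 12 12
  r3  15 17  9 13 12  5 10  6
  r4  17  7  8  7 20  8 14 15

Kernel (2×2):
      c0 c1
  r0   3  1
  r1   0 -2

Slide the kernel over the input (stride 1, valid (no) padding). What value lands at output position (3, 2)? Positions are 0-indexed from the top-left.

26

The receptive field on the input at this output position is [9 13 / 8 7]. Elementwise product with the kernel and sum: 9·3 + 13·1 + 7·-2.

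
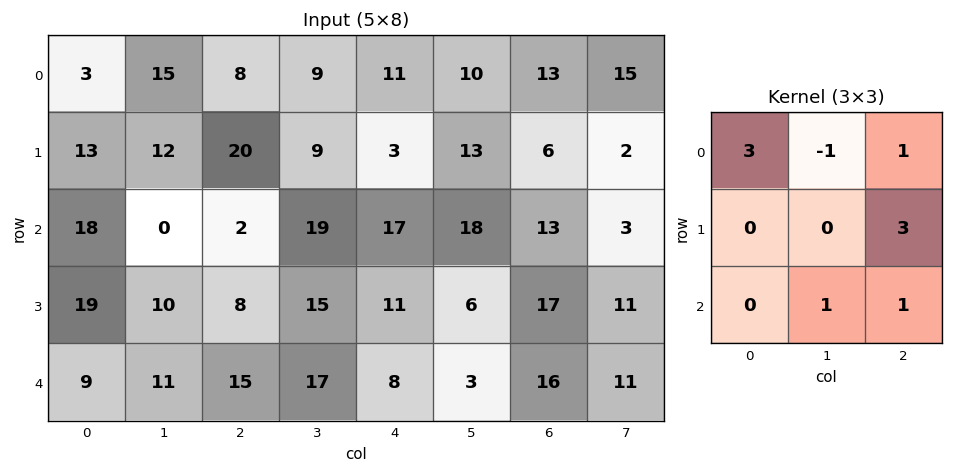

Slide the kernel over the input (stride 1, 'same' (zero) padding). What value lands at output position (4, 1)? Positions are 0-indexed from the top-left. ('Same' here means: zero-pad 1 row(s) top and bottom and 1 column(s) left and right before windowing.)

100

The receptive field on the zero-padded input at this output position is [19 10 8 / 9 11 15 / 0 0 0]. Elementwise product with the kernel and sum: 19·3 + 10·-1 + 8·1 + 15·3 + 0·1 + 0·1.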